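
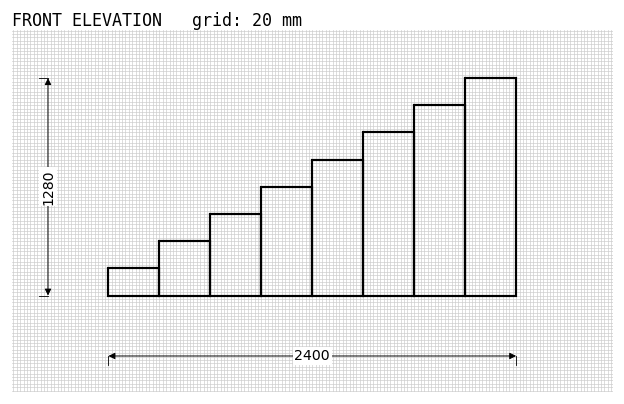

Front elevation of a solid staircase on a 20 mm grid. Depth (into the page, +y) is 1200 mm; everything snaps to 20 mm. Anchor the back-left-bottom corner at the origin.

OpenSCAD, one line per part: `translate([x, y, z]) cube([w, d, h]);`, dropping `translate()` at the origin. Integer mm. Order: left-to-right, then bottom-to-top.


cube([300, 1200, 160]);
translate([300, 0, 0]) cube([300, 1200, 320]);
translate([600, 0, 0]) cube([300, 1200, 480]);
translate([900, 0, 0]) cube([300, 1200, 640]);
translate([1200, 0, 0]) cube([300, 1200, 800]);
translate([1500, 0, 0]) cube([300, 1200, 960]);
translate([1800, 0, 0]) cube([300, 1200, 1120]);
translate([2100, 0, 0]) cube([300, 1200, 1280]);


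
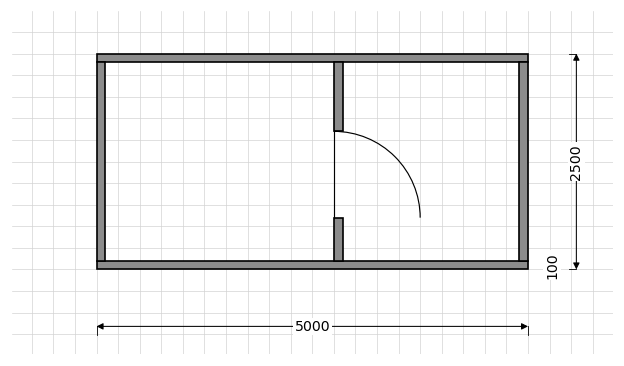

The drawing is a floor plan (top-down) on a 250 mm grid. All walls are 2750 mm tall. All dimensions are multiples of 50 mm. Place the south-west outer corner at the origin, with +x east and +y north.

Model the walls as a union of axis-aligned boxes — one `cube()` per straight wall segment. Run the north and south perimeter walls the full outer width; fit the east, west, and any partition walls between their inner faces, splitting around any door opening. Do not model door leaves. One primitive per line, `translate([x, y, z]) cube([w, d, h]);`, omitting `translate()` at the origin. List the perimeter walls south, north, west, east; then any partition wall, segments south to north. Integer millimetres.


cube([5000, 100, 2750]);
translate([0, 2400, 0]) cube([5000, 100, 2750]);
translate([0, 100, 0]) cube([100, 2300, 2750]);
translate([4900, 100, 0]) cube([100, 2300, 2750]);
translate([2750, 100, 0]) cube([100, 500, 2750]);
translate([2750, 1600, 0]) cube([100, 800, 2750]);


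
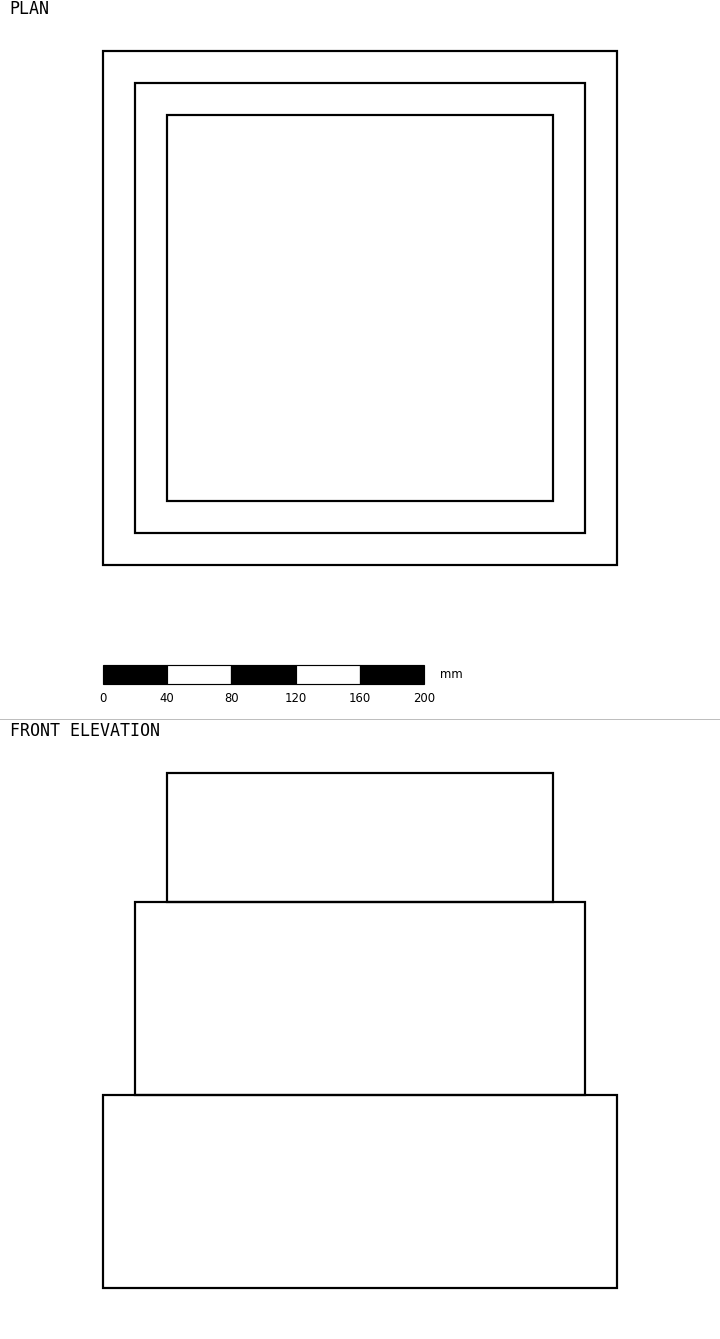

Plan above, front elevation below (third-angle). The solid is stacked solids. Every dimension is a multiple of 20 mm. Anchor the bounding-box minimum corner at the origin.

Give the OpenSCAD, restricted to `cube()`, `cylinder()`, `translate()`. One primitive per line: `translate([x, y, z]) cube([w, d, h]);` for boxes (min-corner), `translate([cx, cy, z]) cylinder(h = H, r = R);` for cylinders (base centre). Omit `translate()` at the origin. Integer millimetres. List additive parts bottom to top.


cube([320, 320, 120]);
translate([20, 20, 120]) cube([280, 280, 120]);
translate([40, 40, 240]) cube([240, 240, 80]);


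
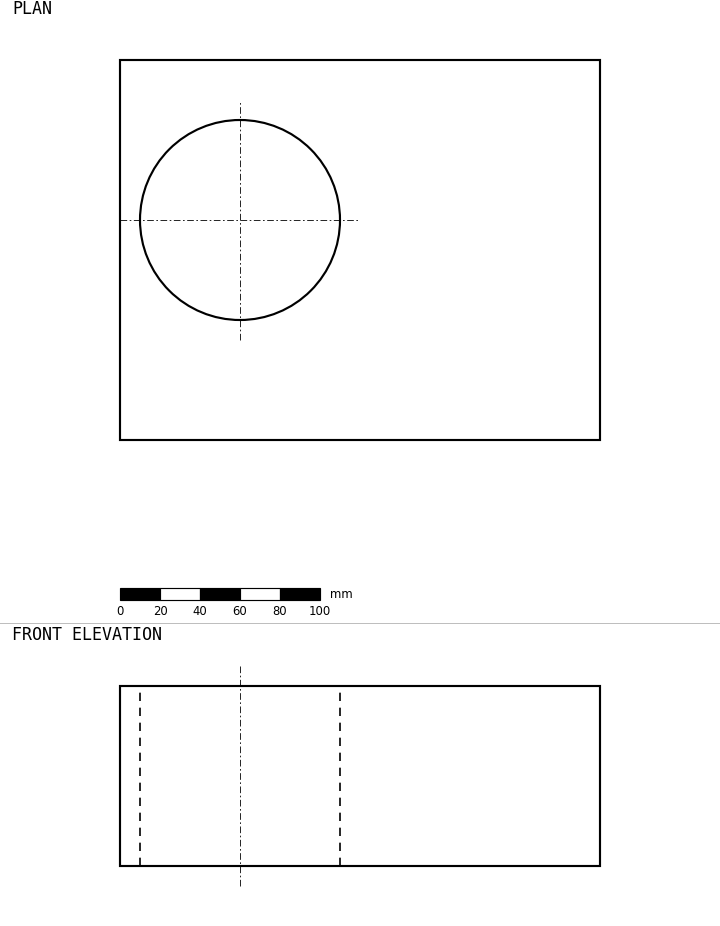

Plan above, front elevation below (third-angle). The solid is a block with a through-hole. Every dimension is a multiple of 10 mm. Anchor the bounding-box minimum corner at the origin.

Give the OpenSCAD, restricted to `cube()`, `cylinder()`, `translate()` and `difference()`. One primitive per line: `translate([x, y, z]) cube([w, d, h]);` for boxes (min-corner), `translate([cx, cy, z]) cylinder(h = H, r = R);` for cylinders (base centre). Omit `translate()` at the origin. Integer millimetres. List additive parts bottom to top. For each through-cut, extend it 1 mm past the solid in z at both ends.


difference() {
  cube([240, 190, 90]);
  translate([60, 110, -1]) cylinder(h = 92, r = 50);
}


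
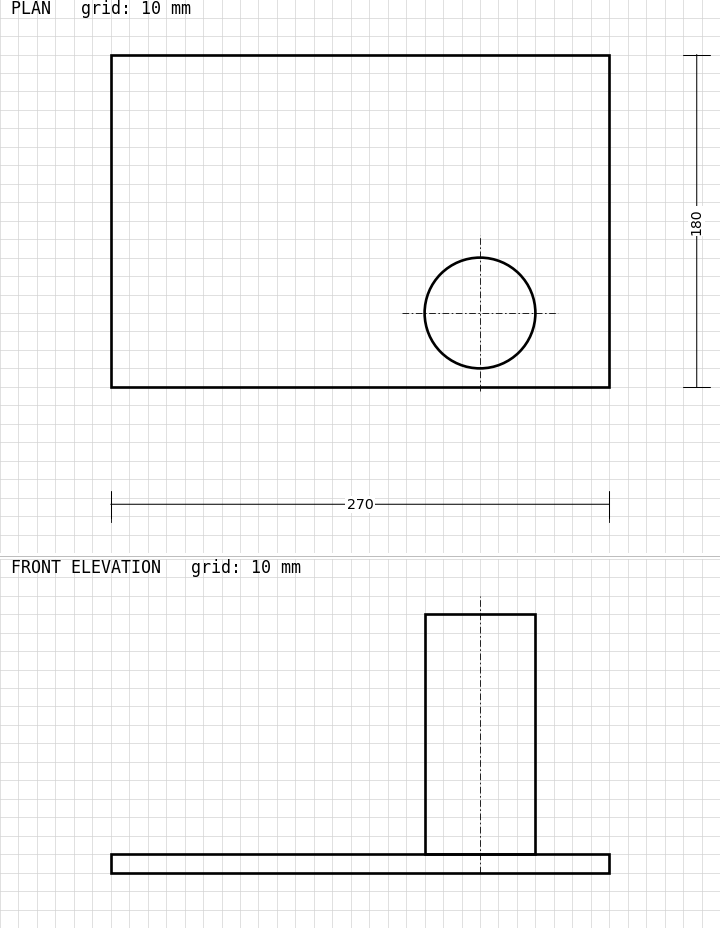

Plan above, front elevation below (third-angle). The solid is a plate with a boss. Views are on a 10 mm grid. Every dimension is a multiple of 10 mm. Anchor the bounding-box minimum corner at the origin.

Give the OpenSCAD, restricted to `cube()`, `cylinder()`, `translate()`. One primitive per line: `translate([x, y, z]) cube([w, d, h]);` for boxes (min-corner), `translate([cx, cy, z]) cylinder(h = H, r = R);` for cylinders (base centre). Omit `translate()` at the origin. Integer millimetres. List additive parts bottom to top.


cube([270, 180, 10]);
translate([200, 40, 10]) cylinder(h = 130, r = 30);


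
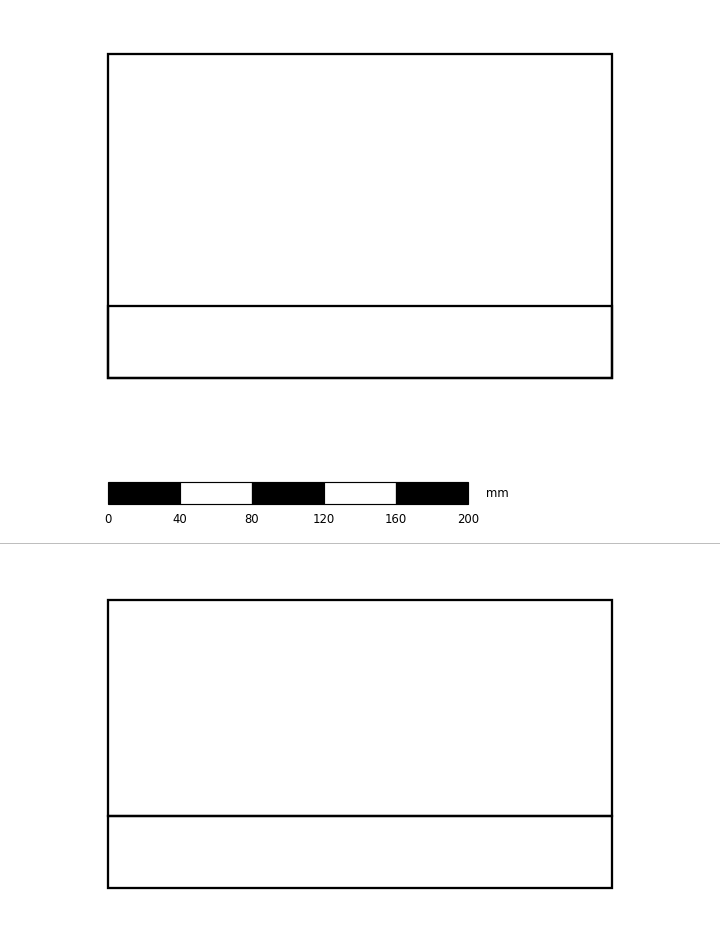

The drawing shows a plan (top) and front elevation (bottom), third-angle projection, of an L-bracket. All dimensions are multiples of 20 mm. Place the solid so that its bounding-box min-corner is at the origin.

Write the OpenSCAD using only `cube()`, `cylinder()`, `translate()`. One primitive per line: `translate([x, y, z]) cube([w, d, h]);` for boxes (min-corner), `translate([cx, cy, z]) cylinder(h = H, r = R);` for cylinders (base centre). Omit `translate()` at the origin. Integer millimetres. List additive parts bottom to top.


cube([280, 180, 40]);
translate([0, 0, 40]) cube([280, 40, 120]);


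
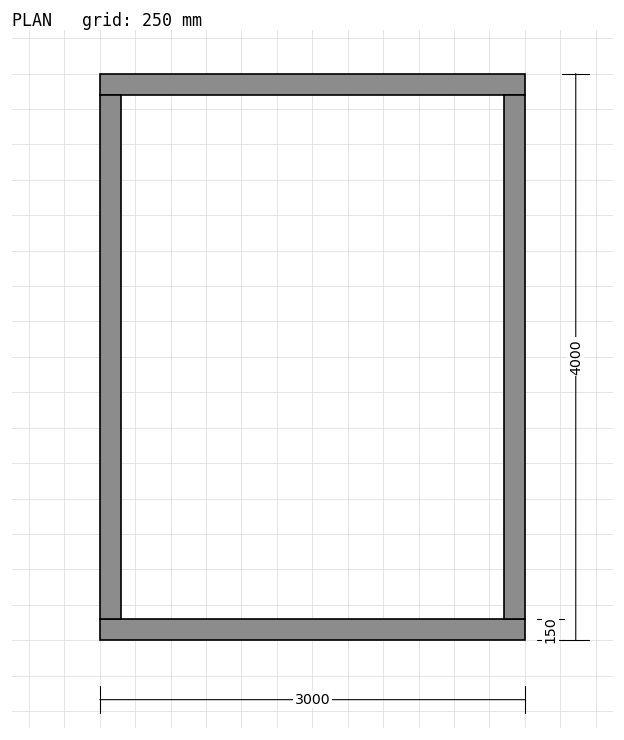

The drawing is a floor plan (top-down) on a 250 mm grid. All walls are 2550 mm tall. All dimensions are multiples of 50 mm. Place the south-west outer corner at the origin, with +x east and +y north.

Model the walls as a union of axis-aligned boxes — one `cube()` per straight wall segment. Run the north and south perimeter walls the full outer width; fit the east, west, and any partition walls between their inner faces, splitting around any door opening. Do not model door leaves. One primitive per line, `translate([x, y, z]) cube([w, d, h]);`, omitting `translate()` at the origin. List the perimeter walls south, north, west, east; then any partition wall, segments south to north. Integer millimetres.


cube([3000, 150, 2550]);
translate([0, 3850, 0]) cube([3000, 150, 2550]);
translate([0, 150, 0]) cube([150, 3700, 2550]);
translate([2850, 150, 0]) cube([150, 3700, 2550]);


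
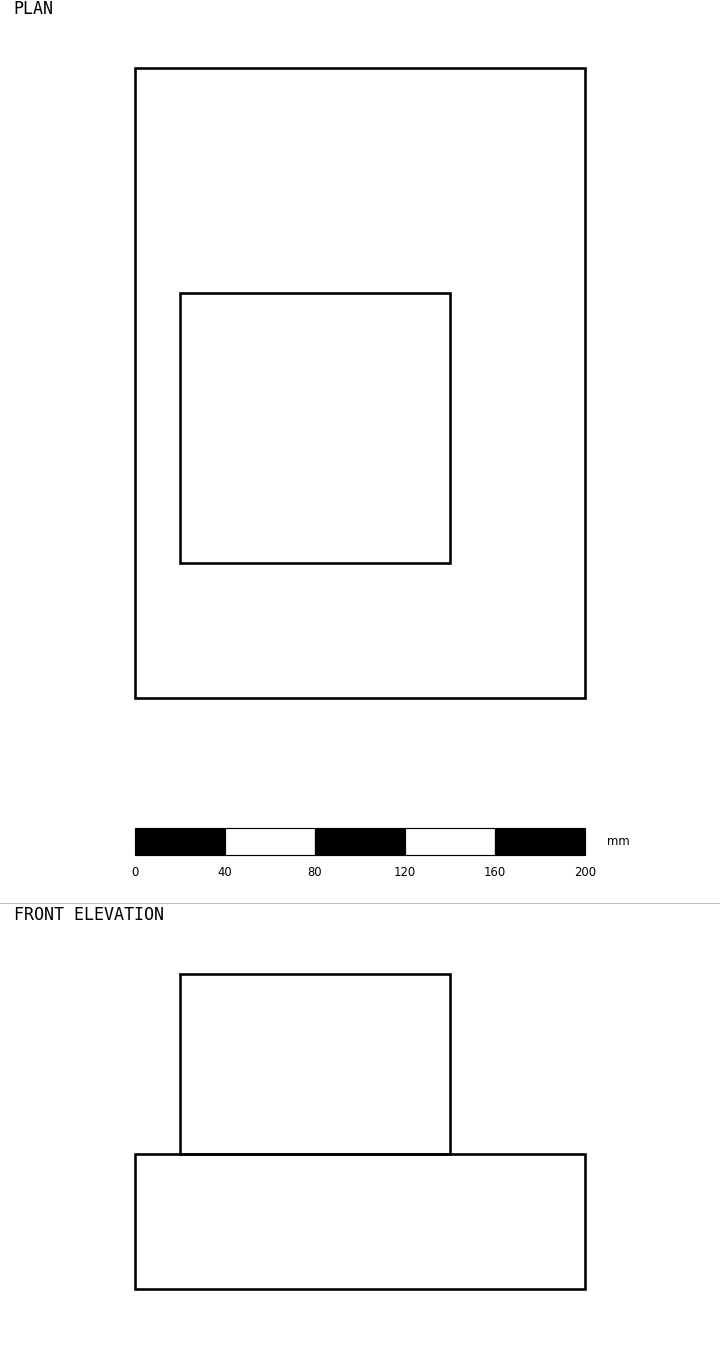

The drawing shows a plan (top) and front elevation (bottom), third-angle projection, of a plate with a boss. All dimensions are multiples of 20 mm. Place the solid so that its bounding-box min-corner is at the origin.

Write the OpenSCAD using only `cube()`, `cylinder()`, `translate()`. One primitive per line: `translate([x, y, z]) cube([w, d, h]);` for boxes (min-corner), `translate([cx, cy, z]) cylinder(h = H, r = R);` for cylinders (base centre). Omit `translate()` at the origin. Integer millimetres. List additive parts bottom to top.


cube([200, 280, 60]);
translate([20, 60, 60]) cube([120, 120, 80]);


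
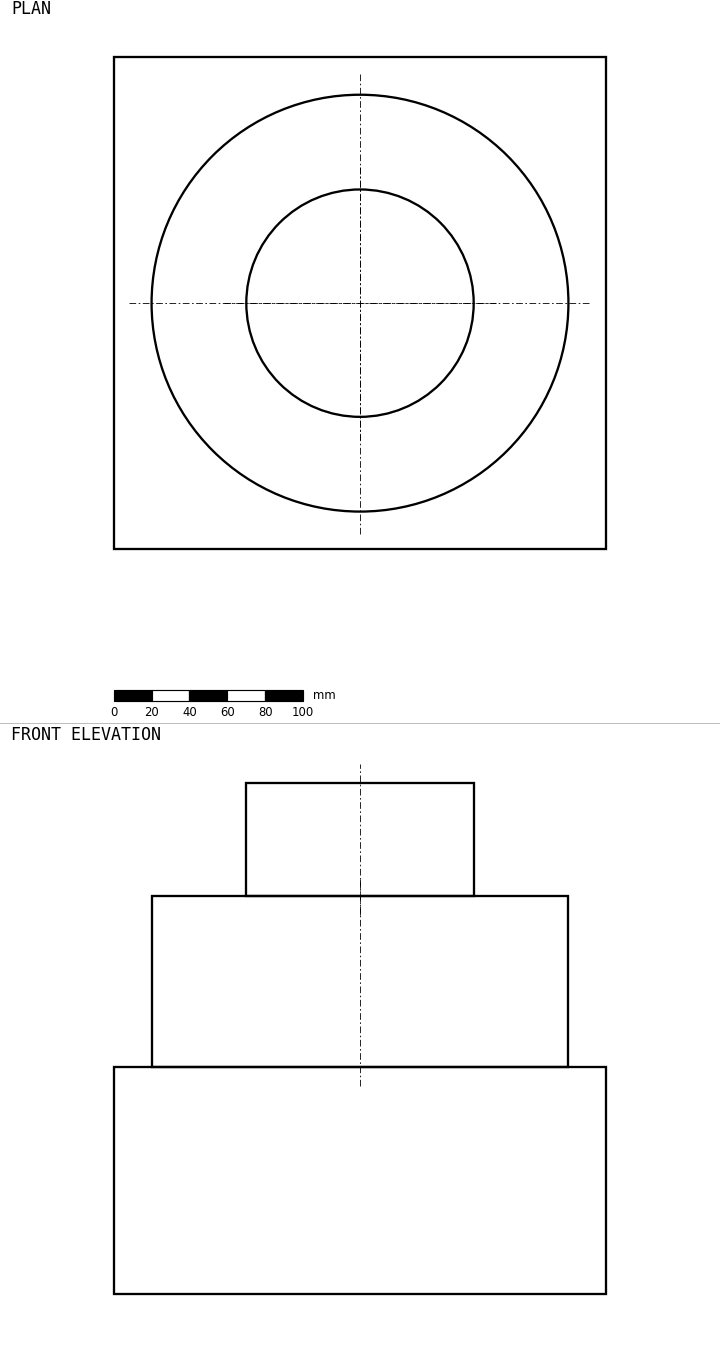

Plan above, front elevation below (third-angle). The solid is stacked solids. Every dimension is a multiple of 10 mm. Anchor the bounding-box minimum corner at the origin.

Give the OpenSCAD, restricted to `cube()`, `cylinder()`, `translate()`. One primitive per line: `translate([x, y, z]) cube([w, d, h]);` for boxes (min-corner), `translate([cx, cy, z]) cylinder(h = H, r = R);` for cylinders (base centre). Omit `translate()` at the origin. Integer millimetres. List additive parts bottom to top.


cube([260, 260, 120]);
translate([130, 130, 120]) cylinder(h = 90, r = 110);
translate([130, 130, 210]) cylinder(h = 60, r = 60);


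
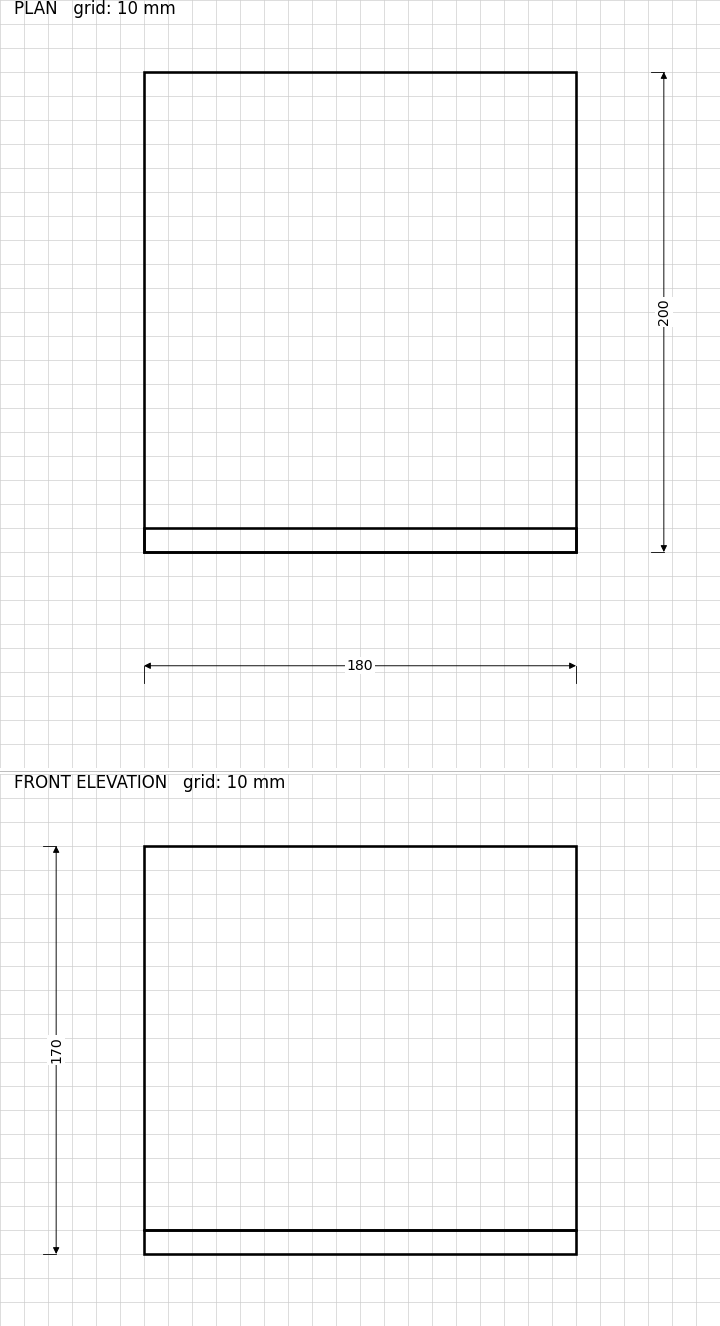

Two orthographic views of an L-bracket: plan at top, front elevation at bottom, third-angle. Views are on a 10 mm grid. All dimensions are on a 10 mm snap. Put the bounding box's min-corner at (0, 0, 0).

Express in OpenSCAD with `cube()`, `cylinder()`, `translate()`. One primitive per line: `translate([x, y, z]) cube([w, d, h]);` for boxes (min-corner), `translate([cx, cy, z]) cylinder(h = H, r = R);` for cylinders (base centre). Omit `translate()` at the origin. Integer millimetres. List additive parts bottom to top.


cube([180, 200, 10]);
translate([0, 0, 10]) cube([180, 10, 160]);


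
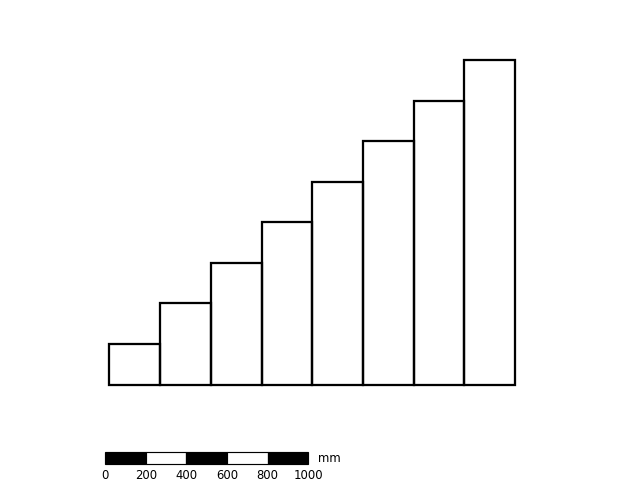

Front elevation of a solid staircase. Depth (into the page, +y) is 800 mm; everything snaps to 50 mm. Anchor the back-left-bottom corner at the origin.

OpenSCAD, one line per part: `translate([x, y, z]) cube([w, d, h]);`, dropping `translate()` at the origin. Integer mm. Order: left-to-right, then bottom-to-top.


cube([250, 800, 200]);
translate([250, 0, 0]) cube([250, 800, 400]);
translate([500, 0, 0]) cube([250, 800, 600]);
translate([750, 0, 0]) cube([250, 800, 800]);
translate([1000, 0, 0]) cube([250, 800, 1000]);
translate([1250, 0, 0]) cube([250, 800, 1200]);
translate([1500, 0, 0]) cube([250, 800, 1400]);
translate([1750, 0, 0]) cube([250, 800, 1600]);


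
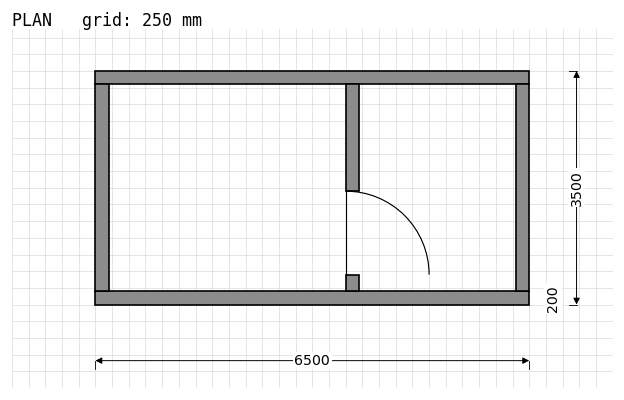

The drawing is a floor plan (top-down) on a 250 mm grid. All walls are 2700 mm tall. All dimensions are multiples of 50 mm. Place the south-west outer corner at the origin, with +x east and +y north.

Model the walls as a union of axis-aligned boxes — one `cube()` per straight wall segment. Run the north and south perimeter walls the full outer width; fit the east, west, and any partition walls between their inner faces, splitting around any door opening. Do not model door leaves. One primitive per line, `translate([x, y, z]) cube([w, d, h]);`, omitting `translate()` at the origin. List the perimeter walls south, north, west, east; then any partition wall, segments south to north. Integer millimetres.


cube([6500, 200, 2700]);
translate([0, 3300, 0]) cube([6500, 200, 2700]);
translate([0, 200, 0]) cube([200, 3100, 2700]);
translate([6300, 200, 0]) cube([200, 3100, 2700]);
translate([3750, 200, 0]) cube([200, 250, 2700]);
translate([3750, 1700, 0]) cube([200, 1600, 2700]);


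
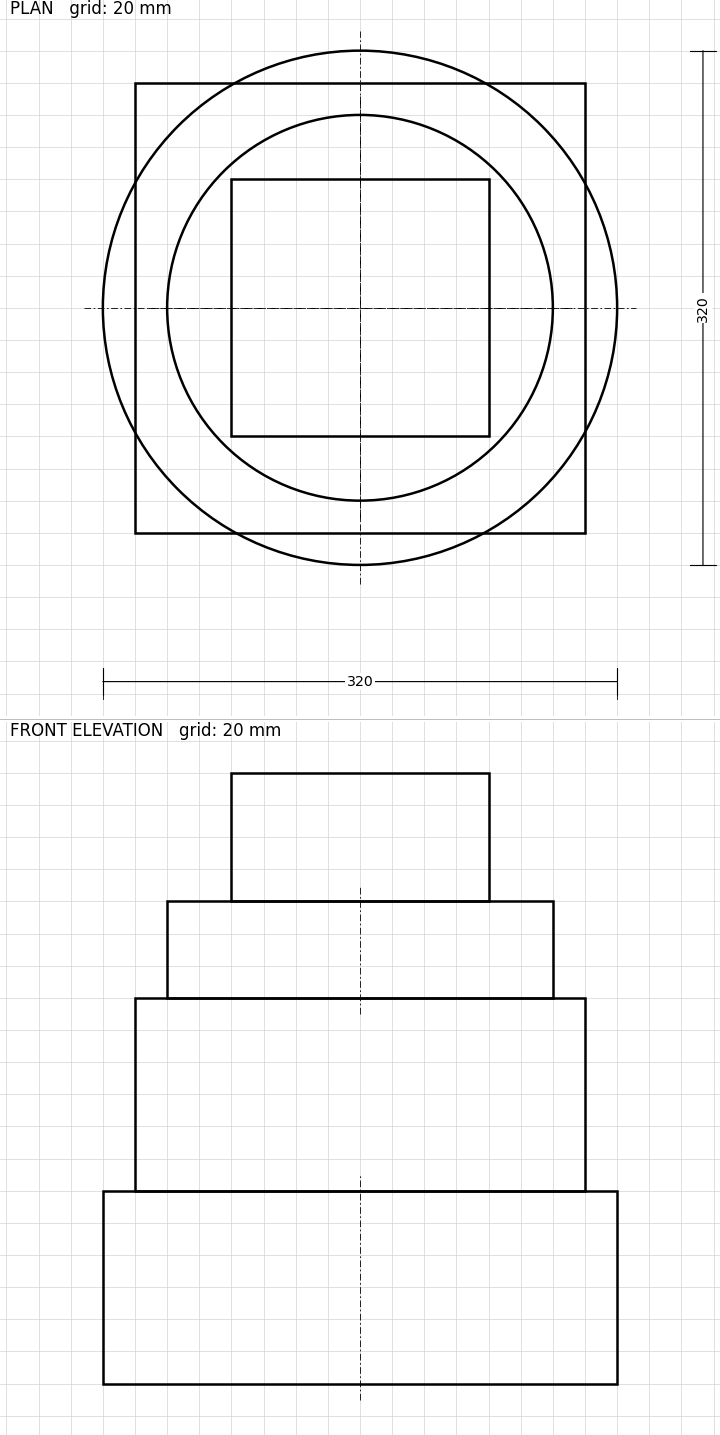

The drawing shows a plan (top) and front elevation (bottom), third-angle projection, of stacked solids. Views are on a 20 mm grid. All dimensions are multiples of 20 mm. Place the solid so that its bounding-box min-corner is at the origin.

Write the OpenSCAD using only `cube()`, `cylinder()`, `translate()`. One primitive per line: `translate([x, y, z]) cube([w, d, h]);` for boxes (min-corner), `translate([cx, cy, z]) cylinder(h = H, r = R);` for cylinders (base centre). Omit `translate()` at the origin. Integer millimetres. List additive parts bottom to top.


translate([160, 160, 0]) cylinder(h = 120, r = 160);
translate([20, 20, 120]) cube([280, 280, 120]);
translate([160, 160, 240]) cylinder(h = 60, r = 120);
translate([80, 80, 300]) cube([160, 160, 80]);


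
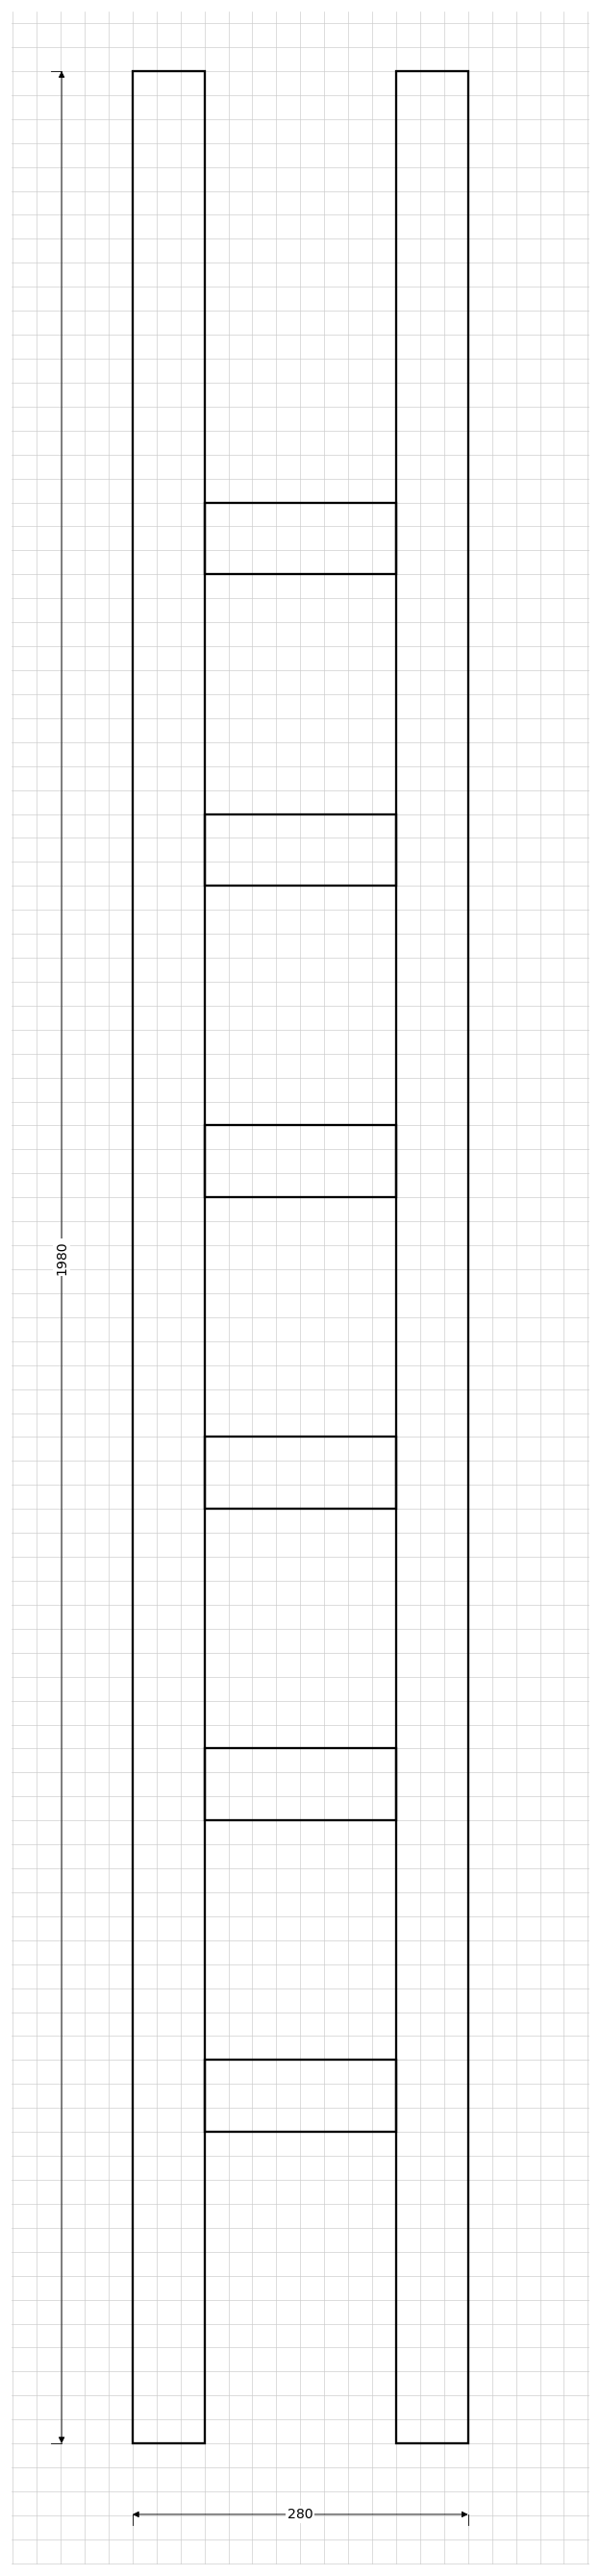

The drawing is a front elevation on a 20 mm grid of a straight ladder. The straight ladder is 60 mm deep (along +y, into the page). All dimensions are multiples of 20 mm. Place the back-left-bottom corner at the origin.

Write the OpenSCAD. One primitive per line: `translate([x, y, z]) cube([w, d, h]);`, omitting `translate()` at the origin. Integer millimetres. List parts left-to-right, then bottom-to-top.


cube([60, 60, 1980]);
translate([60, 0, 260]) cube([160, 60, 60]);
translate([60, 0, 520]) cube([160, 60, 60]);
translate([60, 0, 780]) cube([160, 60, 60]);
translate([60, 0, 1040]) cube([160, 60, 60]);
translate([60, 0, 1300]) cube([160, 60, 60]);
translate([60, 0, 1560]) cube([160, 60, 60]);
translate([220, 0, 0]) cube([60, 60, 1980]);


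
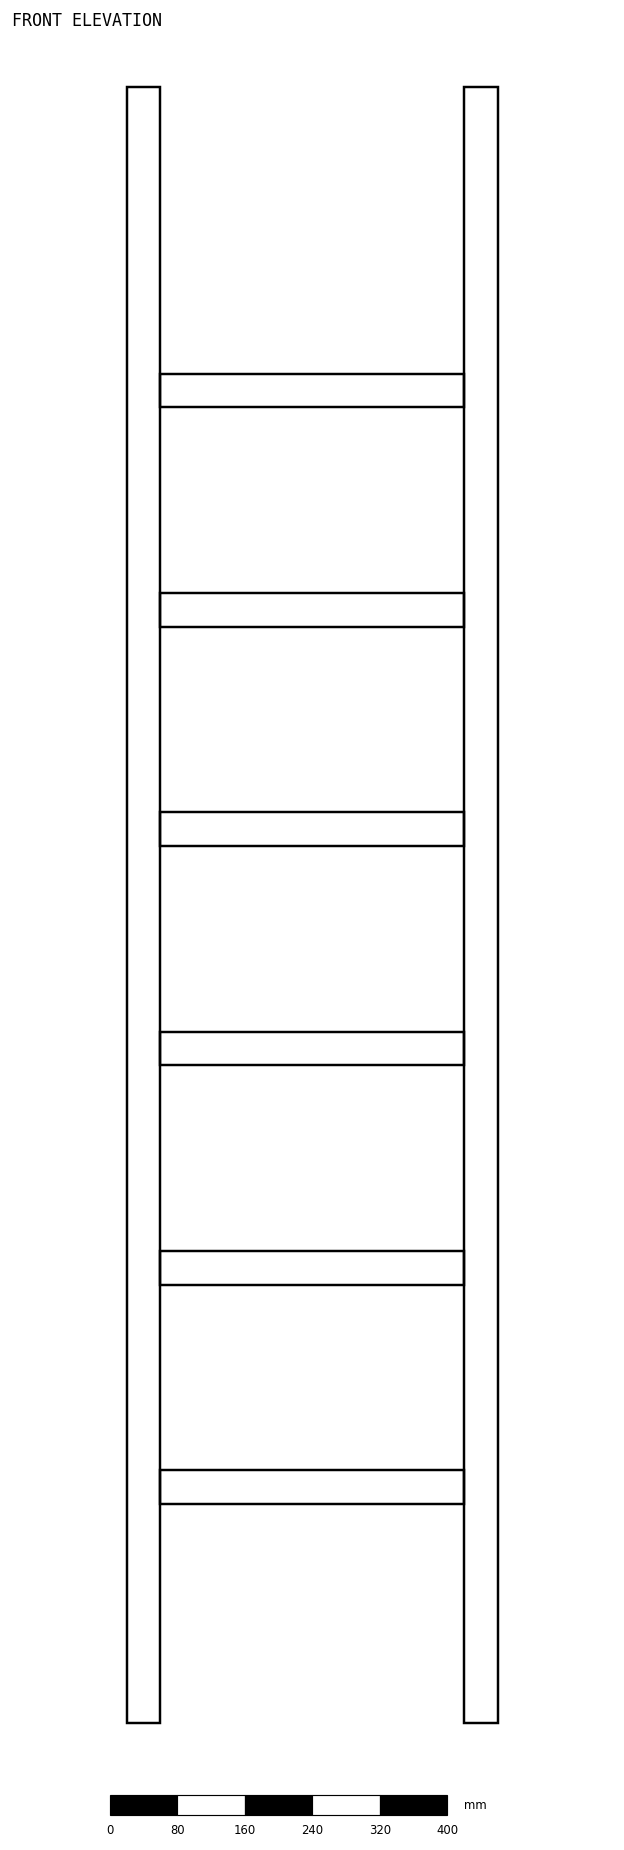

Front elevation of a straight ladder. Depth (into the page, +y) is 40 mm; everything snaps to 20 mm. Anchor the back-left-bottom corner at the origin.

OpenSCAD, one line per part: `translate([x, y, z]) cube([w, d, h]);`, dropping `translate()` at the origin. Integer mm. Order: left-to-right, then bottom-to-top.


cube([40, 40, 1940]);
translate([40, 0, 260]) cube([360, 40, 40]);
translate([40, 0, 520]) cube([360, 40, 40]);
translate([40, 0, 780]) cube([360, 40, 40]);
translate([40, 0, 1040]) cube([360, 40, 40]);
translate([40, 0, 1300]) cube([360, 40, 40]);
translate([40, 0, 1560]) cube([360, 40, 40]);
translate([400, 0, 0]) cube([40, 40, 1940]);


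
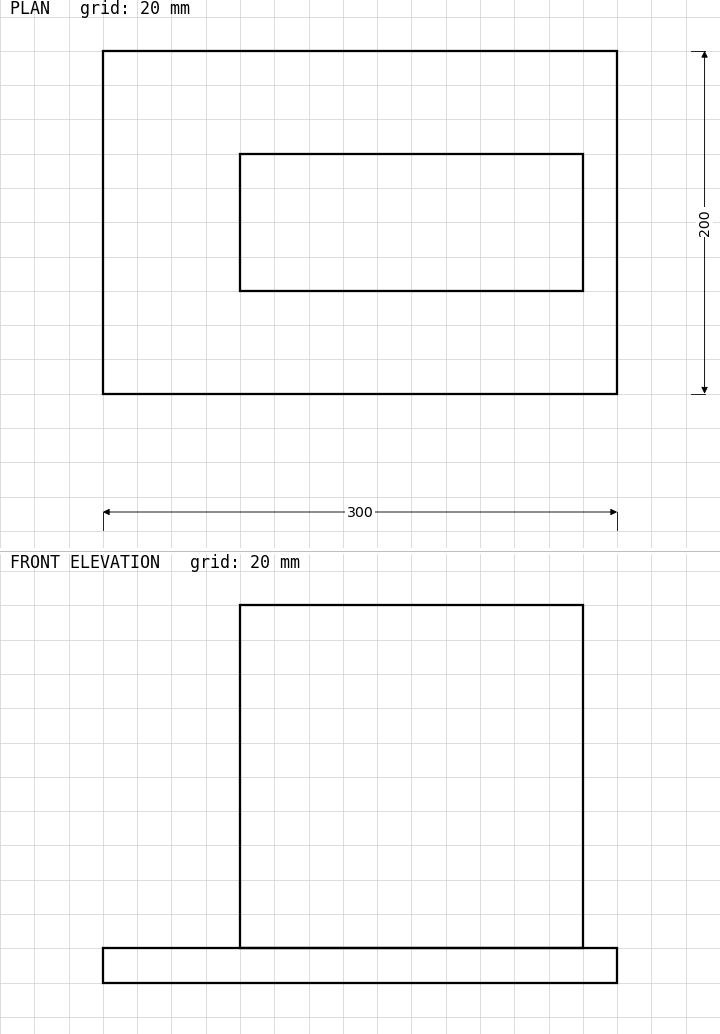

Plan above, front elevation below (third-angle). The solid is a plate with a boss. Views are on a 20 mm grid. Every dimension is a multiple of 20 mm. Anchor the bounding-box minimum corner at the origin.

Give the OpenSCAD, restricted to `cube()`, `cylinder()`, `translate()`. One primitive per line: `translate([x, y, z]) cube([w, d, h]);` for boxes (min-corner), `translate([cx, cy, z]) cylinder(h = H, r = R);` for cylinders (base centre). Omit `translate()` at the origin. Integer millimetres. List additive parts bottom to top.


cube([300, 200, 20]);
translate([80, 60, 20]) cube([200, 80, 200]);


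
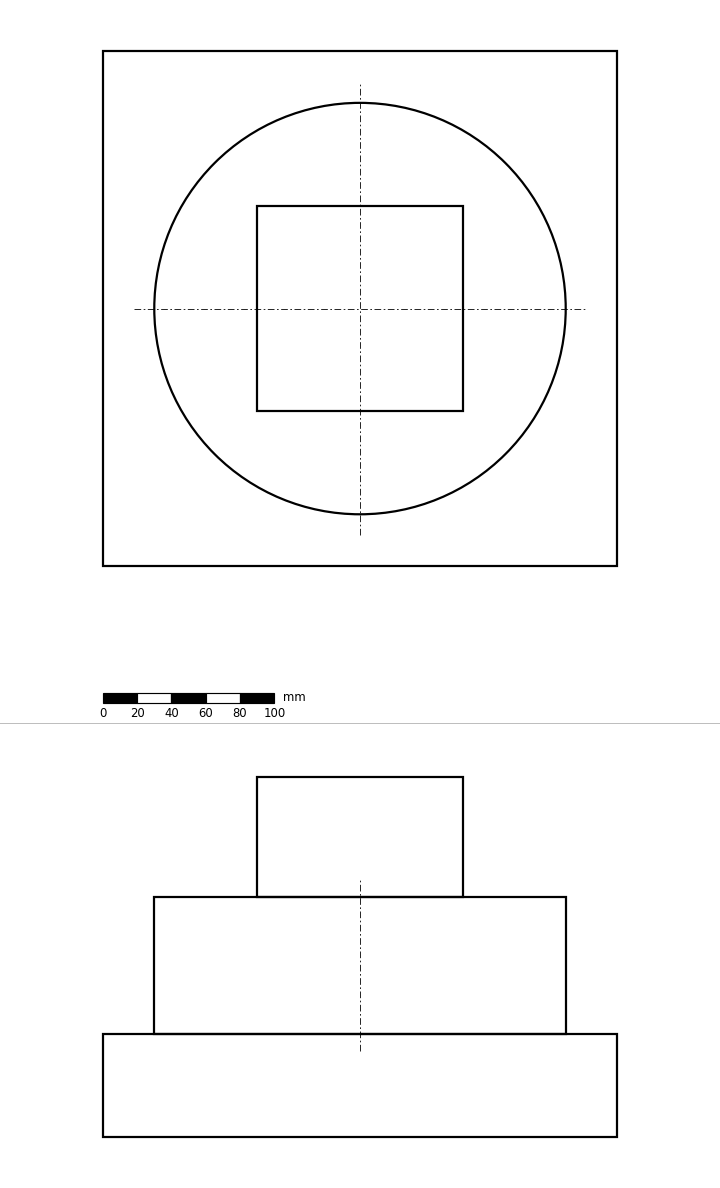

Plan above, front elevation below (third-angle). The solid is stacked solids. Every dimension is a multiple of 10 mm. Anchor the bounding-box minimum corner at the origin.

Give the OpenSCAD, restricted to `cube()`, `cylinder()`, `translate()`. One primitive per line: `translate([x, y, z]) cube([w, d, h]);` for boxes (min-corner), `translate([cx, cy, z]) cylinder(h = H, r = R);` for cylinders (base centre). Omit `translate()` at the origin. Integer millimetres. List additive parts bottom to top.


cube([300, 300, 60]);
translate([150, 150, 60]) cylinder(h = 80, r = 120);
translate([90, 90, 140]) cube([120, 120, 70]);


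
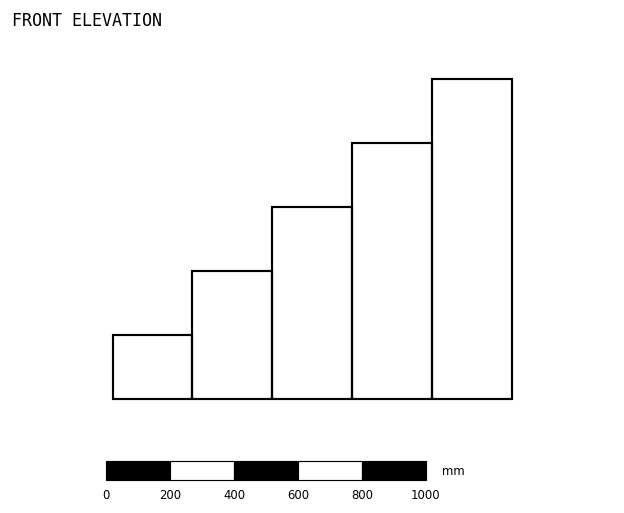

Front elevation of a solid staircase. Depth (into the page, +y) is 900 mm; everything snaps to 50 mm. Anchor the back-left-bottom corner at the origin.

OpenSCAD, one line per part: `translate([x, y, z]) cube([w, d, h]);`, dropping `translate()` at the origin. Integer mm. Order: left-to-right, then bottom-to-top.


cube([250, 900, 200]);
translate([250, 0, 0]) cube([250, 900, 400]);
translate([500, 0, 0]) cube([250, 900, 600]);
translate([750, 0, 0]) cube([250, 900, 800]);
translate([1000, 0, 0]) cube([250, 900, 1000]);


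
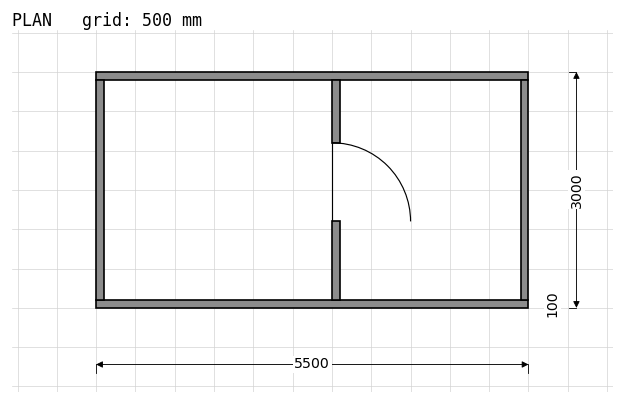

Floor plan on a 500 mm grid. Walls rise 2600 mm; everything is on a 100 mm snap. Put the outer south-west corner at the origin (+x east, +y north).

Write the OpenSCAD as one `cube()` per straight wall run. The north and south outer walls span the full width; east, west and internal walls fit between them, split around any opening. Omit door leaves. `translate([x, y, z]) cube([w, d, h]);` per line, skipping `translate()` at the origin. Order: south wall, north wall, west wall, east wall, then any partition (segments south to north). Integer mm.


cube([5500, 100, 2600]);
translate([0, 2900, 0]) cube([5500, 100, 2600]);
translate([0, 100, 0]) cube([100, 2800, 2600]);
translate([5400, 100, 0]) cube([100, 2800, 2600]);
translate([3000, 100, 0]) cube([100, 1000, 2600]);
translate([3000, 2100, 0]) cube([100, 800, 2600]);


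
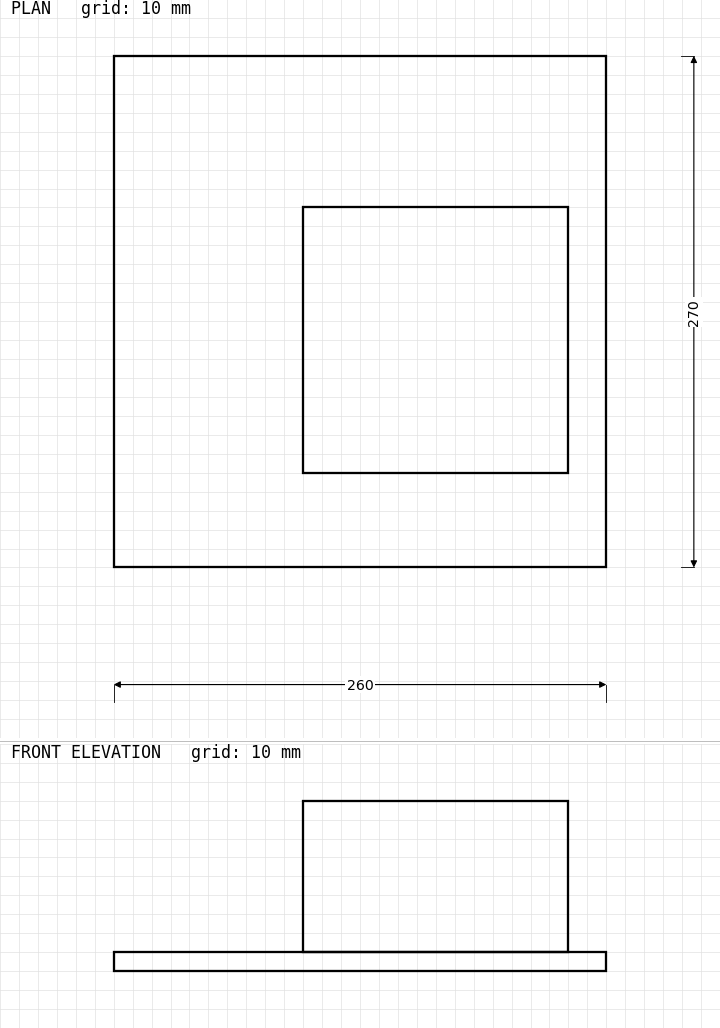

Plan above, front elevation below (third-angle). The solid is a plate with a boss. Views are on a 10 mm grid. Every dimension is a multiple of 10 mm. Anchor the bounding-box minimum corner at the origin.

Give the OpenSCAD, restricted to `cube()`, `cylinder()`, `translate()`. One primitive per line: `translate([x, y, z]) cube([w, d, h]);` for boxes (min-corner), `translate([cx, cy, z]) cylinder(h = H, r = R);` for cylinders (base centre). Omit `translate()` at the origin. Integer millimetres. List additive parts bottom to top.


cube([260, 270, 10]);
translate([100, 50, 10]) cube([140, 140, 80]);


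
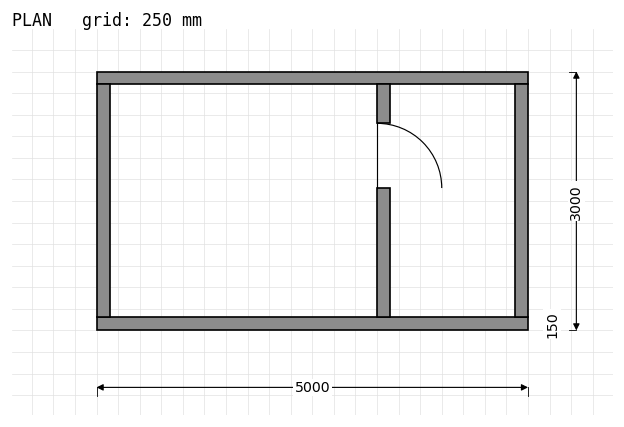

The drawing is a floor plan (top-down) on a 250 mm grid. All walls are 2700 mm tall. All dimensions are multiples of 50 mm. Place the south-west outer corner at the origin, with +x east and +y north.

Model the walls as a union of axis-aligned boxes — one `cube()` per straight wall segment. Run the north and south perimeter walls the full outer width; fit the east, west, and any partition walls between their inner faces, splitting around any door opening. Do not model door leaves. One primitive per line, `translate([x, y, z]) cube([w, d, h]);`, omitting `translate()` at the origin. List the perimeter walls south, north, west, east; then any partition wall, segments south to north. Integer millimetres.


cube([5000, 150, 2700]);
translate([0, 2850, 0]) cube([5000, 150, 2700]);
translate([0, 150, 0]) cube([150, 2700, 2700]);
translate([4850, 150, 0]) cube([150, 2700, 2700]);
translate([3250, 150, 0]) cube([150, 1500, 2700]);
translate([3250, 2400, 0]) cube([150, 450, 2700]);


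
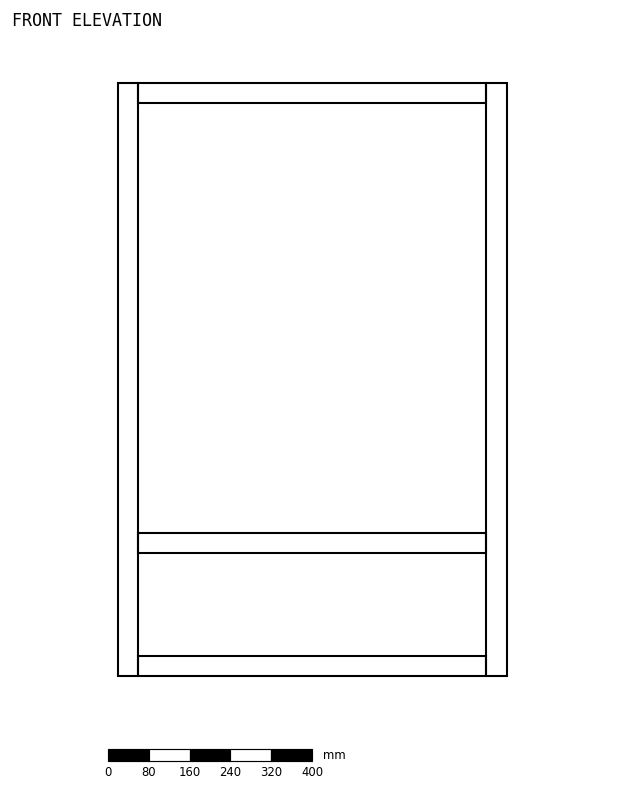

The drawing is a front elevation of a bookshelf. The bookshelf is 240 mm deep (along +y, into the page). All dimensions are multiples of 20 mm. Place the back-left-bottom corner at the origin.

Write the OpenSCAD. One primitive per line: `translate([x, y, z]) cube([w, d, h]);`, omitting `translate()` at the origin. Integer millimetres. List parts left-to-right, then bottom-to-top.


cube([40, 240, 1160]);
translate([40, 0, 0]) cube([680, 240, 40]);
translate([40, 0, 240]) cube([680, 240, 40]);
translate([40, 0, 1120]) cube([680, 240, 40]);
translate([720, 0, 0]) cube([40, 240, 1160]);


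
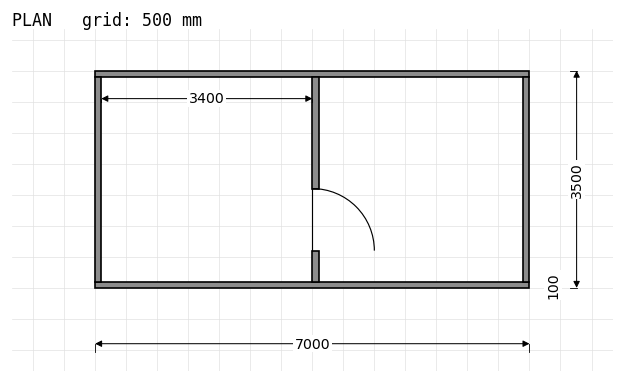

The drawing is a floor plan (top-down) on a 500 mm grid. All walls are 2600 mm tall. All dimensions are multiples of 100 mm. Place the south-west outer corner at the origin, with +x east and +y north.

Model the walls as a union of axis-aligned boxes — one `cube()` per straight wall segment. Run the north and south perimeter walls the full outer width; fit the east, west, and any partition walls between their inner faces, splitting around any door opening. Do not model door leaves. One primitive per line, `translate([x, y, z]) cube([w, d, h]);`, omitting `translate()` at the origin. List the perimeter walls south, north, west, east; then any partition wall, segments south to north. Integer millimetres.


cube([7000, 100, 2600]);
translate([0, 3400, 0]) cube([7000, 100, 2600]);
translate([0, 100, 0]) cube([100, 3300, 2600]);
translate([6900, 100, 0]) cube([100, 3300, 2600]);
translate([3500, 100, 0]) cube([100, 500, 2600]);
translate([3500, 1600, 0]) cube([100, 1800, 2600]);


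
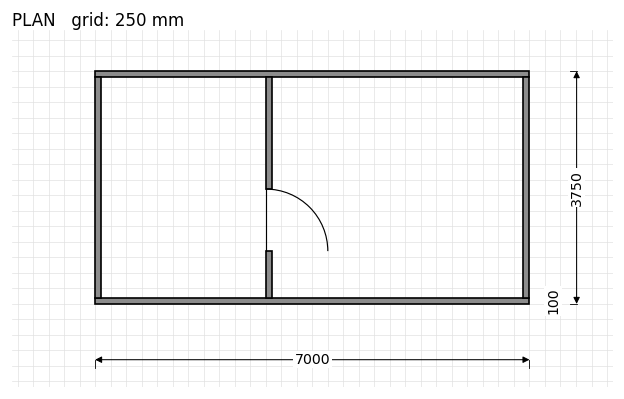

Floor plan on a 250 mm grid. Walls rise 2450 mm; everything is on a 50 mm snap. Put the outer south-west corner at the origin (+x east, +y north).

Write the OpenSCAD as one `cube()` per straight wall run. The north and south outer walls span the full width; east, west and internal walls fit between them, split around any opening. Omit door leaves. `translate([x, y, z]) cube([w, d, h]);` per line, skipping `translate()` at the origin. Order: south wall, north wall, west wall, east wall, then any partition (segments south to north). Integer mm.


cube([7000, 100, 2450]);
translate([0, 3650, 0]) cube([7000, 100, 2450]);
translate([0, 100, 0]) cube([100, 3550, 2450]);
translate([6900, 100, 0]) cube([100, 3550, 2450]);
translate([2750, 100, 0]) cube([100, 750, 2450]);
translate([2750, 1850, 0]) cube([100, 1800, 2450]);


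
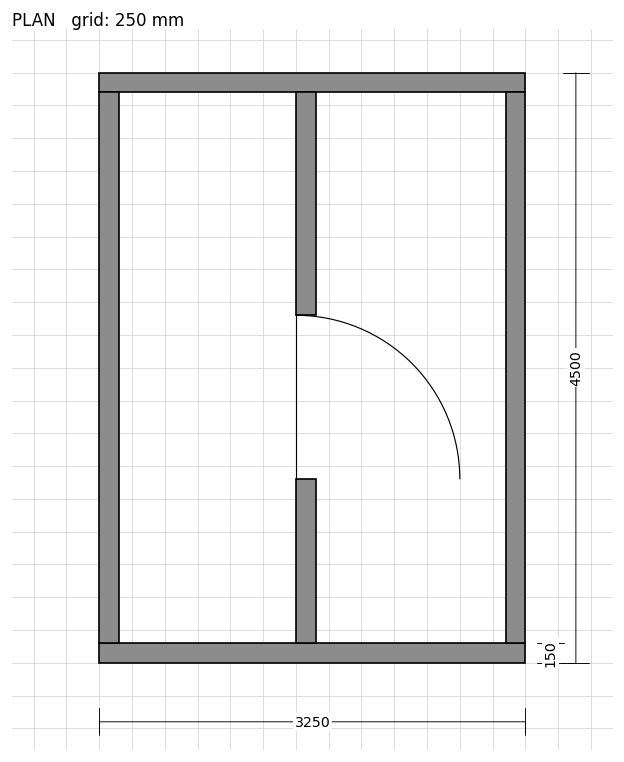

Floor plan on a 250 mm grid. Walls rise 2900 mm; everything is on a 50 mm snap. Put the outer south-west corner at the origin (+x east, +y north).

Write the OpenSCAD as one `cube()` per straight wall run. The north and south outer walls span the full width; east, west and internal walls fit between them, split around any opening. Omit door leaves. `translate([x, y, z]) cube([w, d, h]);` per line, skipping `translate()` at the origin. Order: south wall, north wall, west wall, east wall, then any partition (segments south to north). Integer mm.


cube([3250, 150, 2900]);
translate([0, 4350, 0]) cube([3250, 150, 2900]);
translate([0, 150, 0]) cube([150, 4200, 2900]);
translate([3100, 150, 0]) cube([150, 4200, 2900]);
translate([1500, 150, 0]) cube([150, 1250, 2900]);
translate([1500, 2650, 0]) cube([150, 1700, 2900]);


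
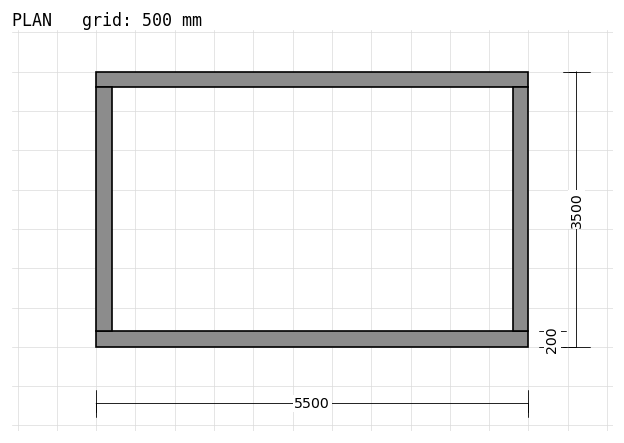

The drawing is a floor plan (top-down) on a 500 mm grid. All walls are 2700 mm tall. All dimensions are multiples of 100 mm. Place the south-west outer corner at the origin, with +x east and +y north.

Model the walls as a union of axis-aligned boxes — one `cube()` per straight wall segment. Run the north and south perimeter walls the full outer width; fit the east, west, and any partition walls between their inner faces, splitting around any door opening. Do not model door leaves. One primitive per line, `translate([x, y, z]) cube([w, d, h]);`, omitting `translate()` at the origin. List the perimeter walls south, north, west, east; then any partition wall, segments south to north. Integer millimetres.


cube([5500, 200, 2700]);
translate([0, 3300, 0]) cube([5500, 200, 2700]);
translate([0, 200, 0]) cube([200, 3100, 2700]);
translate([5300, 200, 0]) cube([200, 3100, 2700]);


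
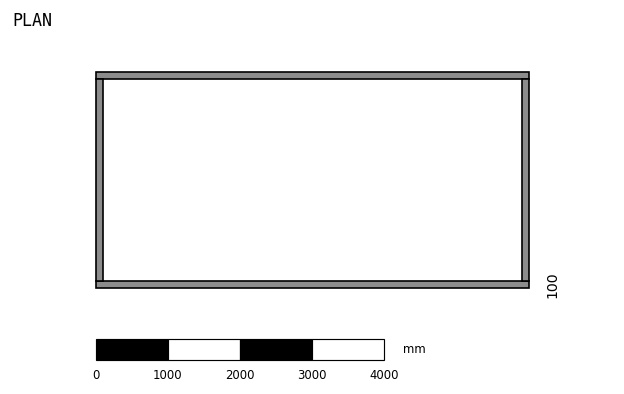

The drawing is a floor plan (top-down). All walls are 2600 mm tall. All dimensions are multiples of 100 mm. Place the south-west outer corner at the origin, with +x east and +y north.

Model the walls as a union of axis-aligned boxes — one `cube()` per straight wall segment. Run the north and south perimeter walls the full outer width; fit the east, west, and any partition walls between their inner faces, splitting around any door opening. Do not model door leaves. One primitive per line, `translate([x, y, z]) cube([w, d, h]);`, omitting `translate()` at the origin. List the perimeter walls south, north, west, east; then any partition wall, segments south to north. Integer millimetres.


cube([6000, 100, 2600]);
translate([0, 2900, 0]) cube([6000, 100, 2600]);
translate([0, 100, 0]) cube([100, 2800, 2600]);
translate([5900, 100, 0]) cube([100, 2800, 2600]);


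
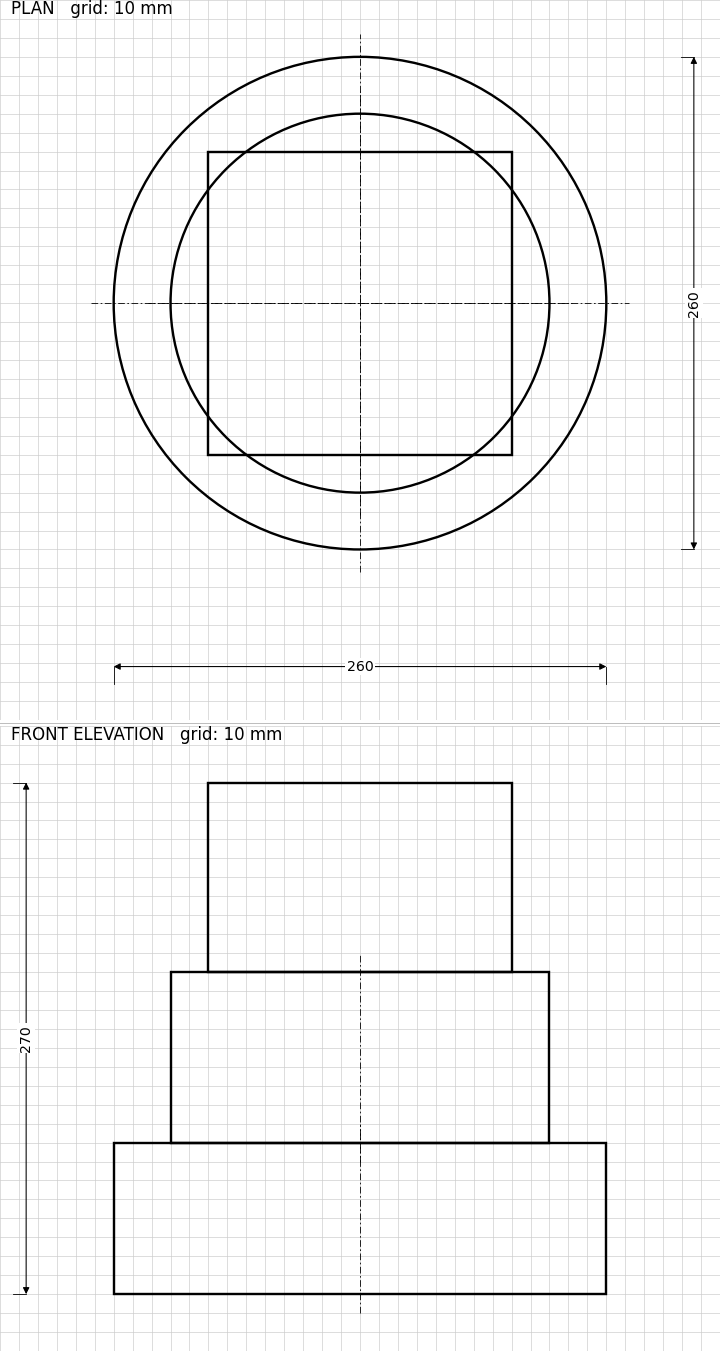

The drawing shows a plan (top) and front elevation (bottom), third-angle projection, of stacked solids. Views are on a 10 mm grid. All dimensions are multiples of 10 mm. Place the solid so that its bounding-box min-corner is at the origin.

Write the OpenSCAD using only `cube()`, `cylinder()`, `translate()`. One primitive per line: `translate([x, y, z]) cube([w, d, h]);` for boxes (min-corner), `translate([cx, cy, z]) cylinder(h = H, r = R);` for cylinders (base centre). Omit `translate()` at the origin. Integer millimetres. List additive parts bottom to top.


translate([130, 130, 0]) cylinder(h = 80, r = 130);
translate([130, 130, 80]) cylinder(h = 90, r = 100);
translate([50, 50, 170]) cube([160, 160, 100]);


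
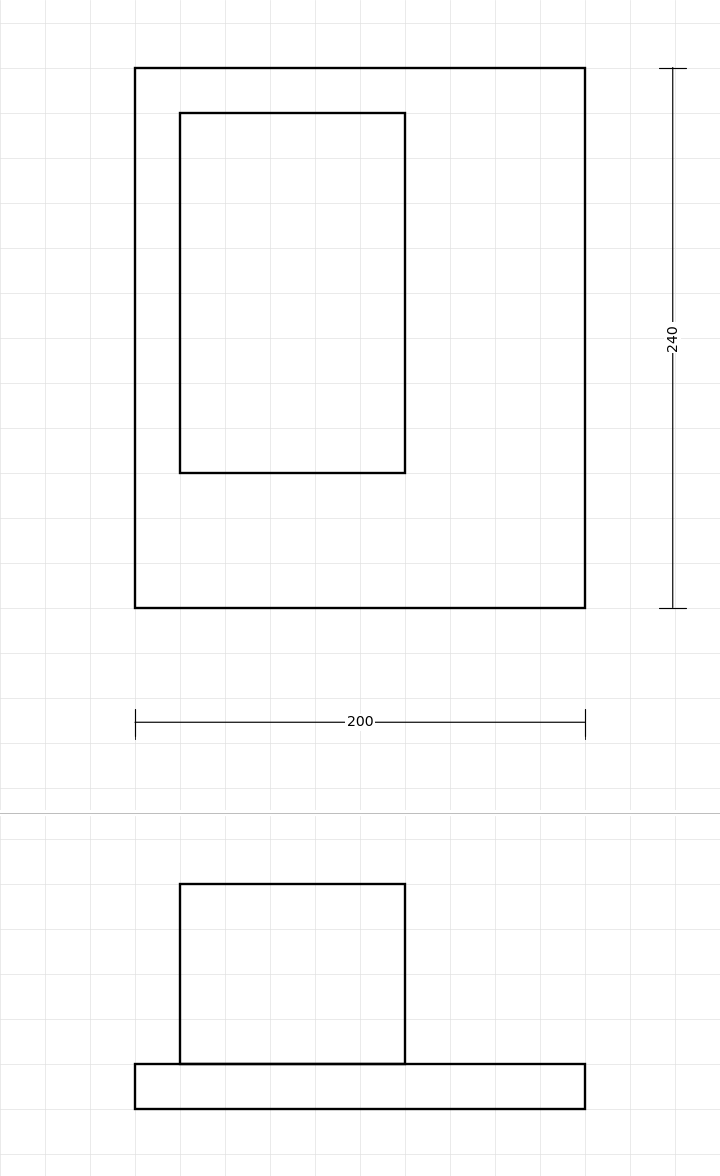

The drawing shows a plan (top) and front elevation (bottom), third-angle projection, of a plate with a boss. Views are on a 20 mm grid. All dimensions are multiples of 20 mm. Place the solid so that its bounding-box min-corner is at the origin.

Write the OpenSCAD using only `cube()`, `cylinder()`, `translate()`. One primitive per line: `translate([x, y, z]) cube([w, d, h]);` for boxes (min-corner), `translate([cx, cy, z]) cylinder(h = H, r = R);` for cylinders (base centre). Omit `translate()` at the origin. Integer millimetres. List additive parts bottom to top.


cube([200, 240, 20]);
translate([20, 60, 20]) cube([100, 160, 80]);


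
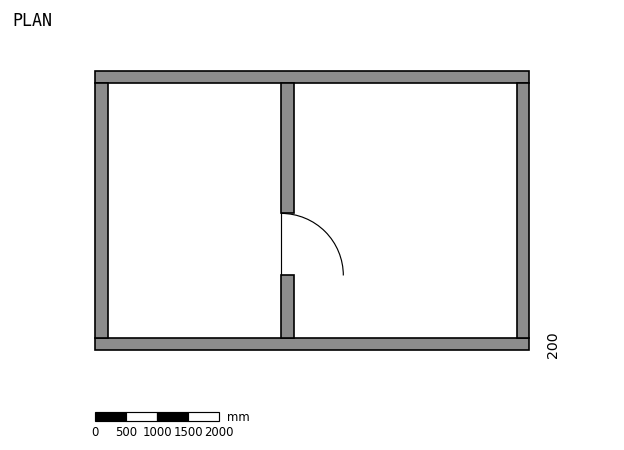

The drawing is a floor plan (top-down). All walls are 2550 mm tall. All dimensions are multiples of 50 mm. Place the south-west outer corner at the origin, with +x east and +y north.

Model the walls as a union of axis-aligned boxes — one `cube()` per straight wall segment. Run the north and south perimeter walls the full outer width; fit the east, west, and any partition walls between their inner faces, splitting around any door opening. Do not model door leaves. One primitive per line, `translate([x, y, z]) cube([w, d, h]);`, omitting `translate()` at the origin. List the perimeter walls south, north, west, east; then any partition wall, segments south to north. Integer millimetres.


cube([7000, 200, 2550]);
translate([0, 4300, 0]) cube([7000, 200, 2550]);
translate([0, 200, 0]) cube([200, 4100, 2550]);
translate([6800, 200, 0]) cube([200, 4100, 2550]);
translate([3000, 200, 0]) cube([200, 1000, 2550]);
translate([3000, 2200, 0]) cube([200, 2100, 2550]);


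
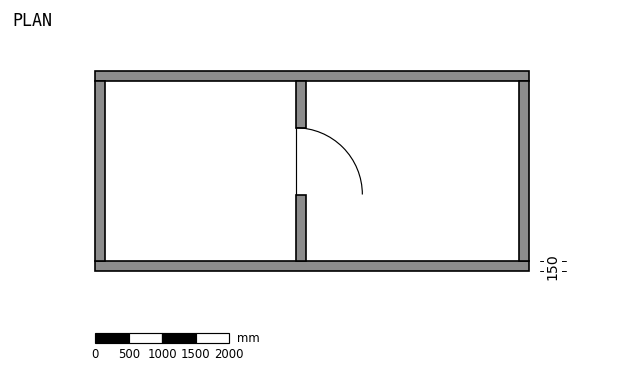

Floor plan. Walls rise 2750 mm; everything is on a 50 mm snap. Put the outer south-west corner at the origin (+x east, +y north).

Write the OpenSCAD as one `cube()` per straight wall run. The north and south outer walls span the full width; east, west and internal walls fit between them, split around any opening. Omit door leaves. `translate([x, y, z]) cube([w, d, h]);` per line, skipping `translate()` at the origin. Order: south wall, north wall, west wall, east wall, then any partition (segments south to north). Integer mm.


cube([6500, 150, 2750]);
translate([0, 2850, 0]) cube([6500, 150, 2750]);
translate([0, 150, 0]) cube([150, 2700, 2750]);
translate([6350, 150, 0]) cube([150, 2700, 2750]);
translate([3000, 150, 0]) cube([150, 1000, 2750]);
translate([3000, 2150, 0]) cube([150, 700, 2750]);


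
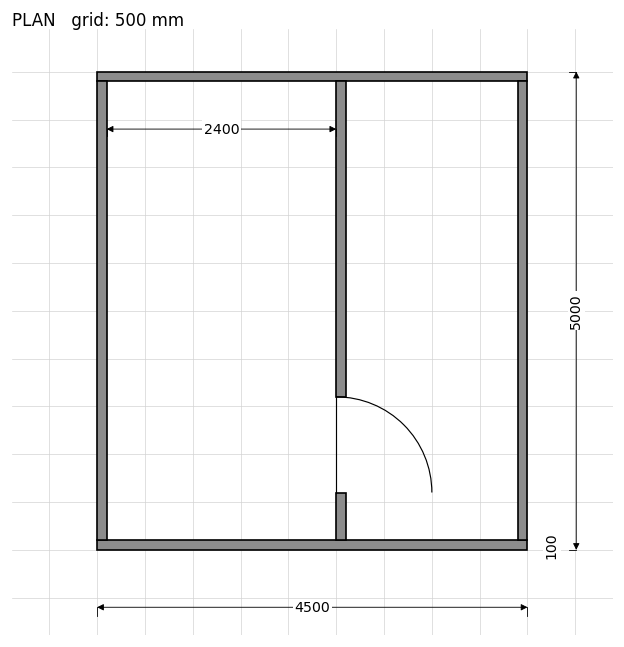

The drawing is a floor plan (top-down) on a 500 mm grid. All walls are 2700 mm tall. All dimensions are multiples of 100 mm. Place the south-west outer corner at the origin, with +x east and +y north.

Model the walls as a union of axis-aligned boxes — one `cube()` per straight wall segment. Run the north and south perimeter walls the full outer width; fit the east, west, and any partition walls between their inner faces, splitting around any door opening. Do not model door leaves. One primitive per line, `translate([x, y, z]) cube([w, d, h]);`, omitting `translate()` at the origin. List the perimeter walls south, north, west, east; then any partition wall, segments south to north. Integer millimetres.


cube([4500, 100, 2700]);
translate([0, 4900, 0]) cube([4500, 100, 2700]);
translate([0, 100, 0]) cube([100, 4800, 2700]);
translate([4400, 100, 0]) cube([100, 4800, 2700]);
translate([2500, 100, 0]) cube([100, 500, 2700]);
translate([2500, 1600, 0]) cube([100, 3300, 2700]);


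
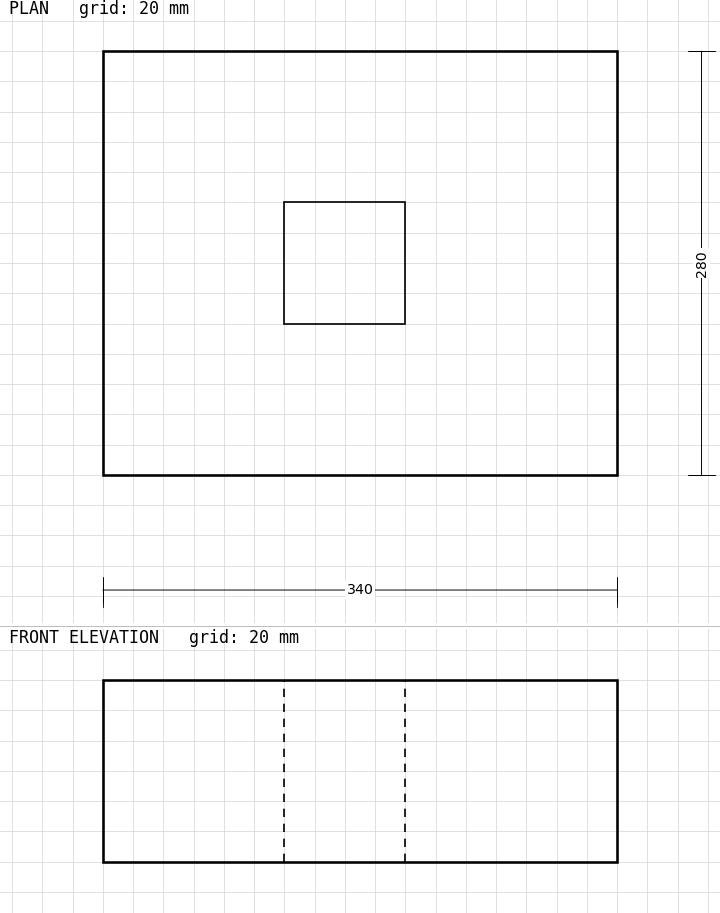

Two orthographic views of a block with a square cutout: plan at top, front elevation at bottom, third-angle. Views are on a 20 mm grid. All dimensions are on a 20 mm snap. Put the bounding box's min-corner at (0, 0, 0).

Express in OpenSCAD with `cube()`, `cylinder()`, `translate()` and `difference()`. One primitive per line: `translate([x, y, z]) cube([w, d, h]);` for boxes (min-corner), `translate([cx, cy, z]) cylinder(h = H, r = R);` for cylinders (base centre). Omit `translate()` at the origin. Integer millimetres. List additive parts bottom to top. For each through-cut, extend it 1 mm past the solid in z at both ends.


difference() {
  cube([340, 280, 120]);
  translate([120, 100, -1]) cube([80, 80, 122]);
}


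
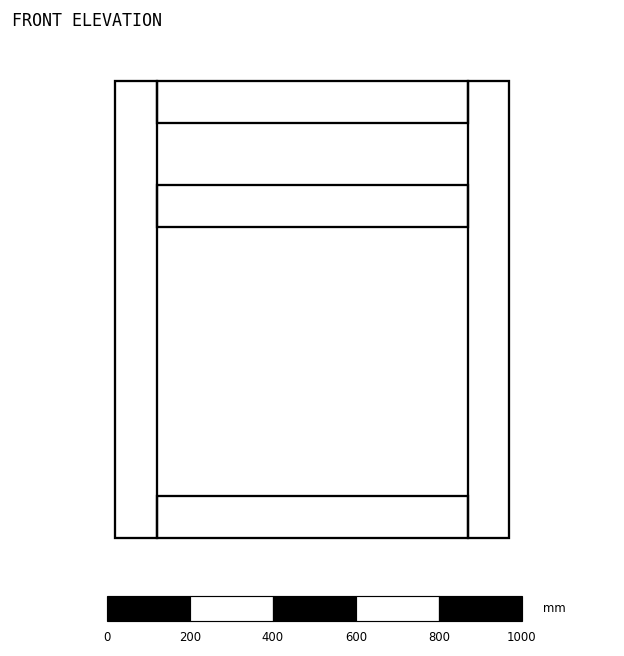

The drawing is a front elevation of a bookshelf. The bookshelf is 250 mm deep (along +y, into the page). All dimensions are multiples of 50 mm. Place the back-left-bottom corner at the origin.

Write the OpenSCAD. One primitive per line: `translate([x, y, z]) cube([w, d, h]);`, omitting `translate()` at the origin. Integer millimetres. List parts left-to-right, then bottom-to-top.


cube([100, 250, 1100]);
translate([100, 0, 0]) cube([750, 250, 100]);
translate([100, 0, 750]) cube([750, 250, 100]);
translate([100, 0, 1000]) cube([750, 250, 100]);
translate([850, 0, 0]) cube([100, 250, 1100]);


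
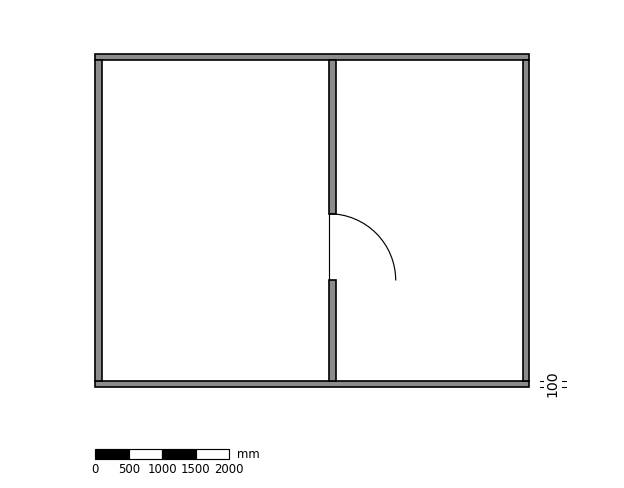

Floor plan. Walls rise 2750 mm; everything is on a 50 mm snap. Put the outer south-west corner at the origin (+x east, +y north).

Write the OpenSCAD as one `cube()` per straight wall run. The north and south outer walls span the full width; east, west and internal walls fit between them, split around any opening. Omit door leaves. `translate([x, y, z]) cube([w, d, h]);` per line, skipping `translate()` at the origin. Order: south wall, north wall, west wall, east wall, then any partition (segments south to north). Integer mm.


cube([6500, 100, 2750]);
translate([0, 4900, 0]) cube([6500, 100, 2750]);
translate([0, 100, 0]) cube([100, 4800, 2750]);
translate([6400, 100, 0]) cube([100, 4800, 2750]);
translate([3500, 100, 0]) cube([100, 1500, 2750]);
translate([3500, 2600, 0]) cube([100, 2300, 2750]);


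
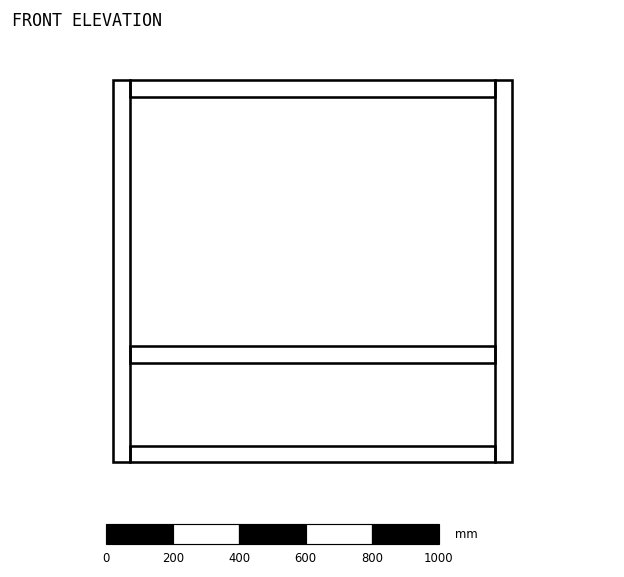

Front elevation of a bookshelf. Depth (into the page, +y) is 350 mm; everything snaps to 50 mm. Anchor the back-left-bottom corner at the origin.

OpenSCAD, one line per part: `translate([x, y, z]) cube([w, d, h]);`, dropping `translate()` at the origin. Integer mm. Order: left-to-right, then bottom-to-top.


cube([50, 350, 1150]);
translate([50, 0, 0]) cube([1100, 350, 50]);
translate([50, 0, 300]) cube([1100, 350, 50]);
translate([50, 0, 1100]) cube([1100, 350, 50]);
translate([1150, 0, 0]) cube([50, 350, 1150]);


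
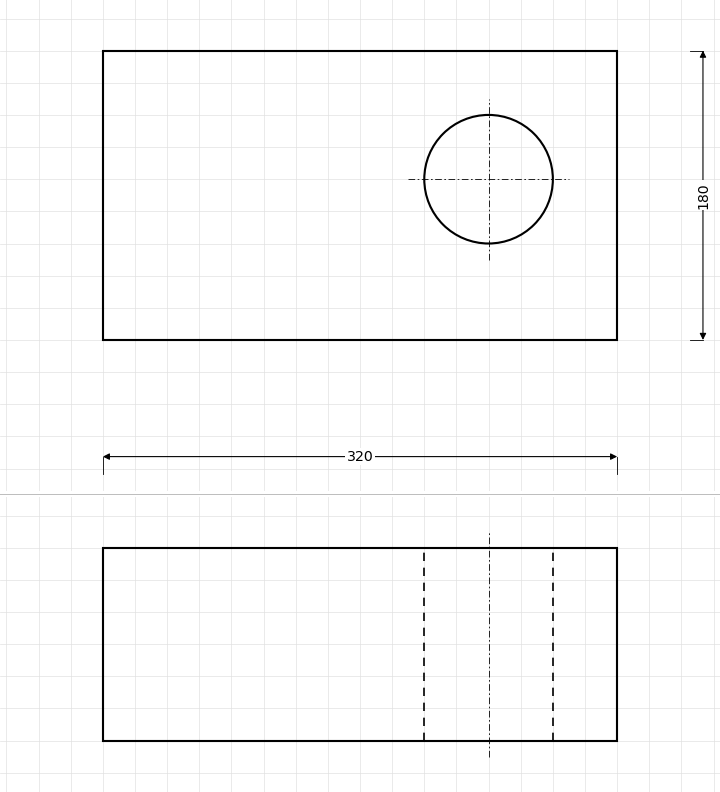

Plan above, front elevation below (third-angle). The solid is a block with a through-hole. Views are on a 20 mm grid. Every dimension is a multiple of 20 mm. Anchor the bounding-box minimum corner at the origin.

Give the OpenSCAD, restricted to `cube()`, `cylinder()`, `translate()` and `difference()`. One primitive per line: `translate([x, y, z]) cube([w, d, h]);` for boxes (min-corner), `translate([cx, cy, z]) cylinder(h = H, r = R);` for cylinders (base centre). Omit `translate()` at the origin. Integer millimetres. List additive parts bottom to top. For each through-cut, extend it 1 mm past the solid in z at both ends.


difference() {
  cube([320, 180, 120]);
  translate([240, 100, -1]) cylinder(h = 122, r = 40);
}
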